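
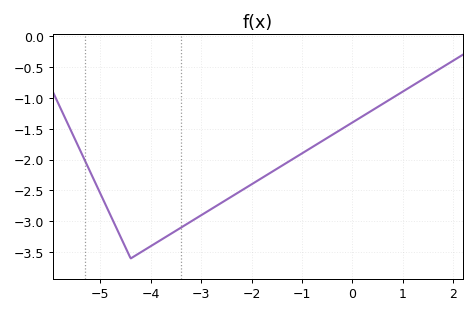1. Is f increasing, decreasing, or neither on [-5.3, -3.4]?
neither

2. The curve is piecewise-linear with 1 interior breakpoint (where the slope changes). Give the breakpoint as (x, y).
(-4.4, -3.6)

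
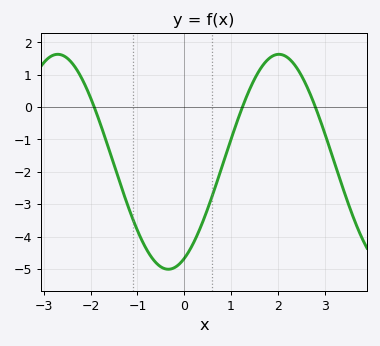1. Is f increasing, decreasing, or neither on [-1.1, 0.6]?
neither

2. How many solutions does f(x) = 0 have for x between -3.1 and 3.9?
3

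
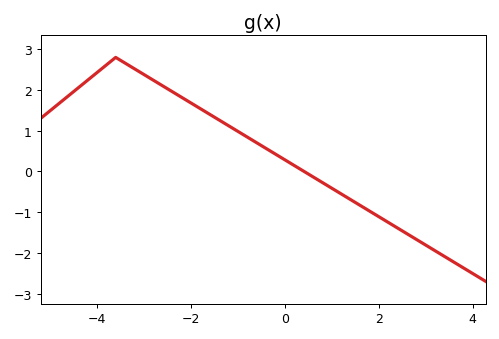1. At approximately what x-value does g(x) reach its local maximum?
-3.6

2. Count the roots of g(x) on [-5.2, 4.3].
1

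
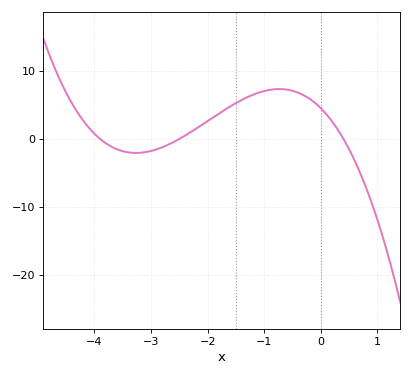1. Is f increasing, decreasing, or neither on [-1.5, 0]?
neither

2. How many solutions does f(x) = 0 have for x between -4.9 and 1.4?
3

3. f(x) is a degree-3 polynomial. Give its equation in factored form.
y = -1.16(x + 3.9)(x + 2.5)(x - 0.4)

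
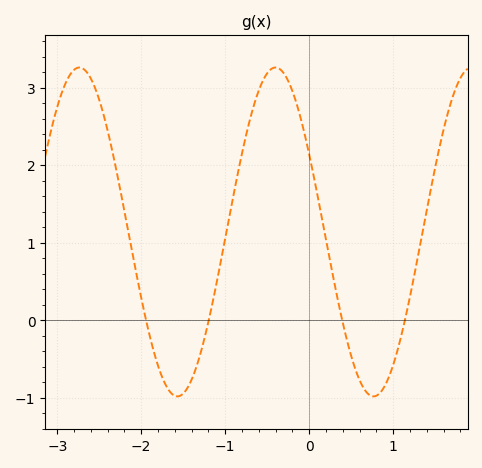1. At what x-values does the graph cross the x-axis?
-1.9, -1.2, 0.4, 1.1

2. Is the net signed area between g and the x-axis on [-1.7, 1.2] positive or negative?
positive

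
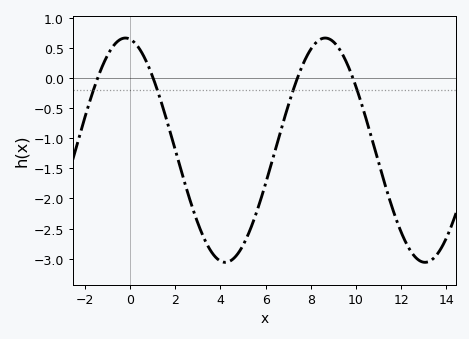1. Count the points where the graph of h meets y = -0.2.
4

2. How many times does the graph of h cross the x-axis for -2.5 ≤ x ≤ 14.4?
4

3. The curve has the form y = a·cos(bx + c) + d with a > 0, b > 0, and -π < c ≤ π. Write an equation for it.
y = 1.86cos(0.71x + 0.15) - 1.2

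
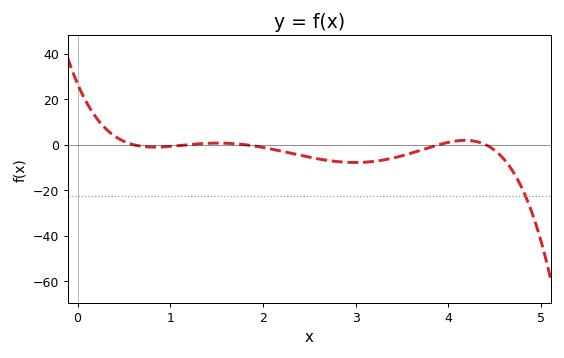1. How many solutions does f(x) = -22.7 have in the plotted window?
1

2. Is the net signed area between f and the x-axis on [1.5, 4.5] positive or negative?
negative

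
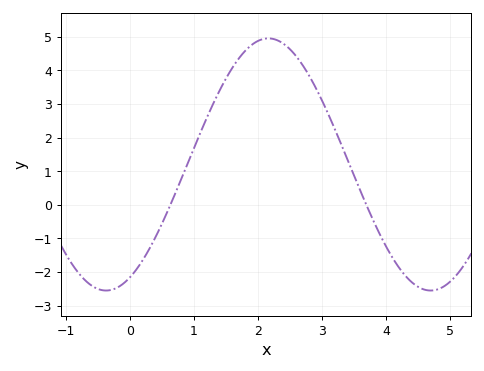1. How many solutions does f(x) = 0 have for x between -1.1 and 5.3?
2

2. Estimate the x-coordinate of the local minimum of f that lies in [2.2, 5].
4.7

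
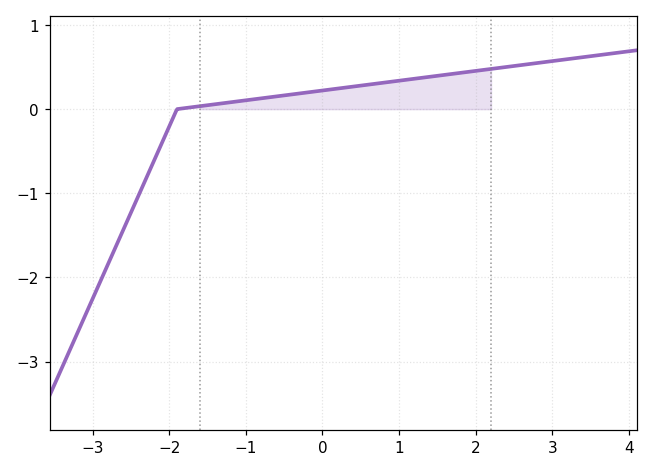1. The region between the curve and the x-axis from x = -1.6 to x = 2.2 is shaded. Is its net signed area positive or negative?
positive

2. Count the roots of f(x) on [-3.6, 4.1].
1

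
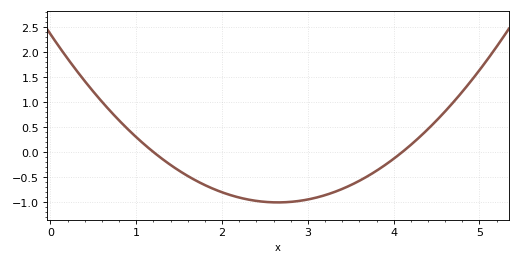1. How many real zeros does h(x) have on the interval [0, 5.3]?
2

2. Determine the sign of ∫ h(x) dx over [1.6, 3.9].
negative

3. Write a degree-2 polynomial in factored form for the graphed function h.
y = 0.48(x - 1.2)(x - 4.1)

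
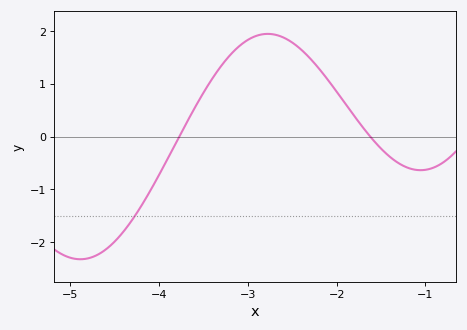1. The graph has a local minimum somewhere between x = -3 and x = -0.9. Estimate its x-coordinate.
-1.06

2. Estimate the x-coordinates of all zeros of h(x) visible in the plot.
-3.77, -1.62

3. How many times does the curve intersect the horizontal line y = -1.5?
1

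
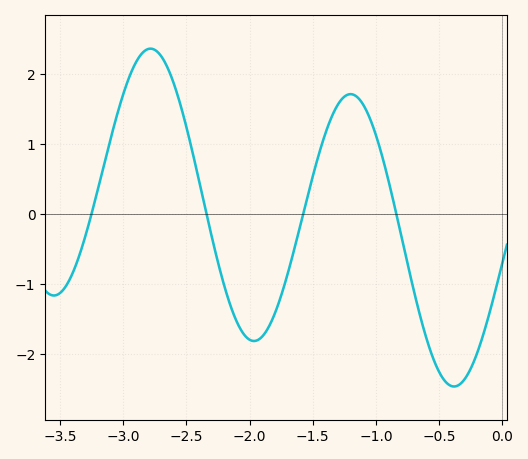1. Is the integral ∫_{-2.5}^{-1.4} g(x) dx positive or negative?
negative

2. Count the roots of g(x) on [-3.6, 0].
4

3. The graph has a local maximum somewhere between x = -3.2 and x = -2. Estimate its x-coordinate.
-2.8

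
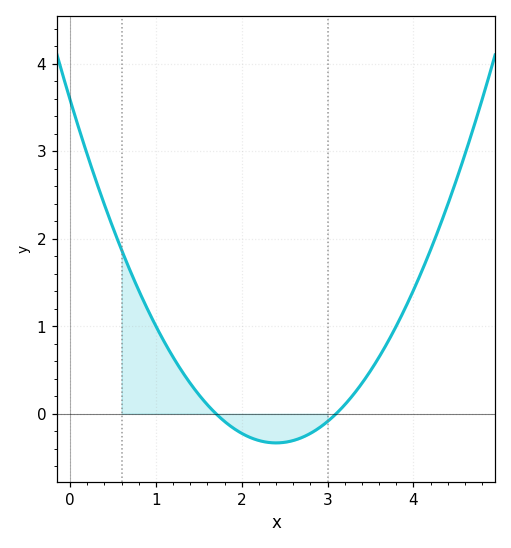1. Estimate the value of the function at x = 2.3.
-0.326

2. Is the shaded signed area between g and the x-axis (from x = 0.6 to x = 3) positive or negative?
positive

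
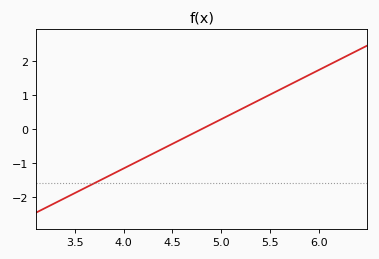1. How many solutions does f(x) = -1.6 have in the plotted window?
1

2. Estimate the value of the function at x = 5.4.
0.9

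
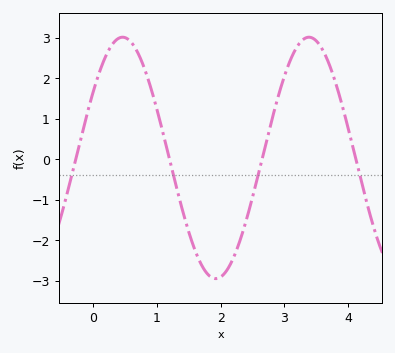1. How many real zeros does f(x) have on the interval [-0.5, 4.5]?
4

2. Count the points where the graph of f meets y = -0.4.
4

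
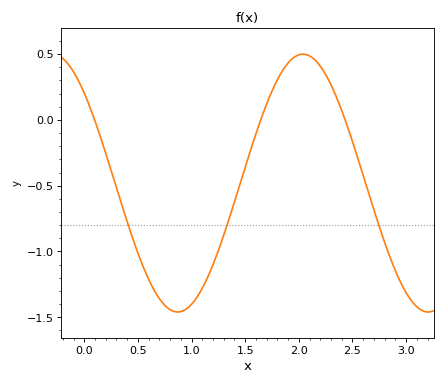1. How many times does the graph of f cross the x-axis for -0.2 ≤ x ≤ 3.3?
3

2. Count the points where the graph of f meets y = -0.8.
3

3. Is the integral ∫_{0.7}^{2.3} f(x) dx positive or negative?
negative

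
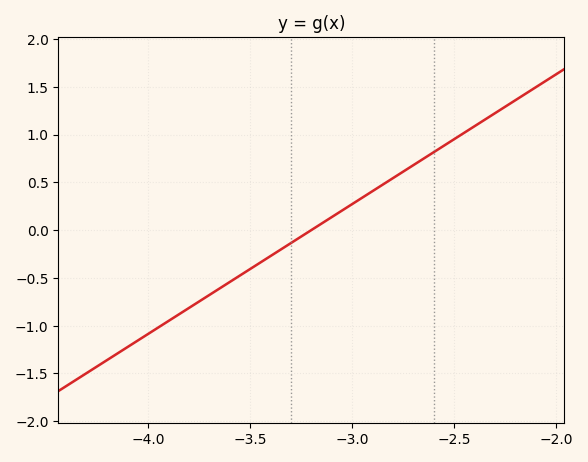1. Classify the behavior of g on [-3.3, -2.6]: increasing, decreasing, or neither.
increasing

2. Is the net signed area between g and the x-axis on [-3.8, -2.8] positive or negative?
negative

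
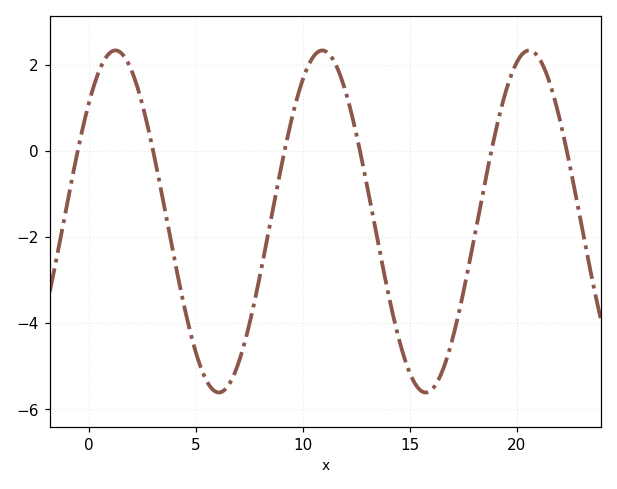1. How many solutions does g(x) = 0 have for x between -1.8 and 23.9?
6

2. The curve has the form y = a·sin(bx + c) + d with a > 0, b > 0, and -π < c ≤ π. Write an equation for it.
y = 3.97sin(0.65x + 0.762) - 1.64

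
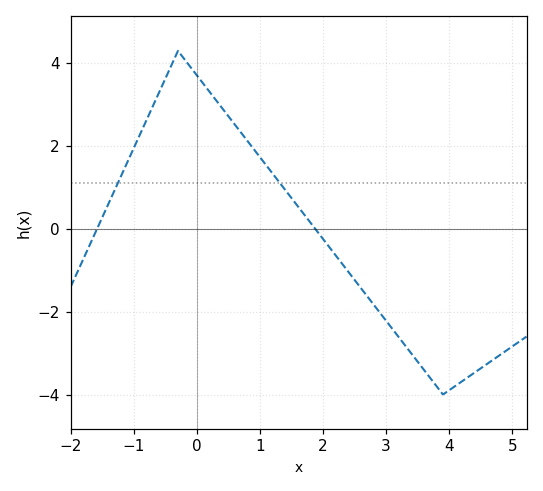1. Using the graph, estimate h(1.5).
0.8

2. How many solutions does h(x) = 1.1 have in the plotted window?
2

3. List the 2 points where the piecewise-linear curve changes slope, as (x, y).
(-0.3, 4.3); (3.9, -4)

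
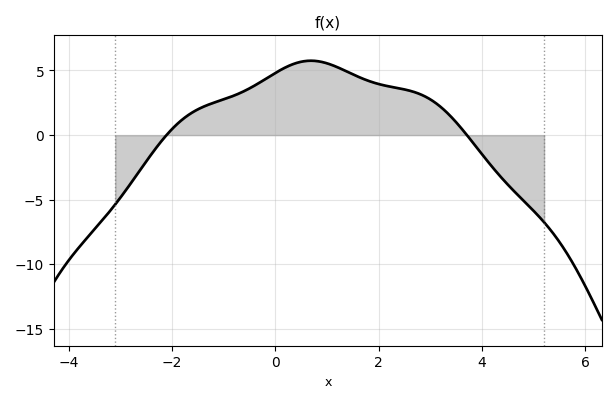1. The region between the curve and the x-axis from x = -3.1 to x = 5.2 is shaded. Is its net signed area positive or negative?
positive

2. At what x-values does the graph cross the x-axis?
-2.2, 3.8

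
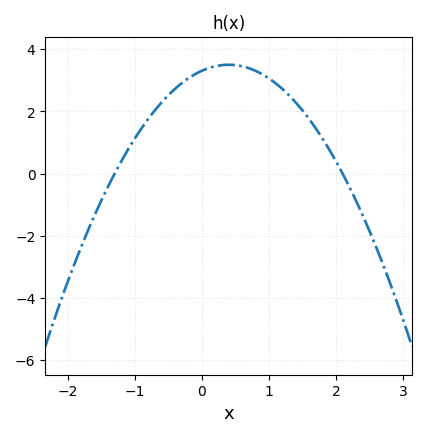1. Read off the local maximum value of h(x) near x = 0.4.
3.5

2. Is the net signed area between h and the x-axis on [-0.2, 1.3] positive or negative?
positive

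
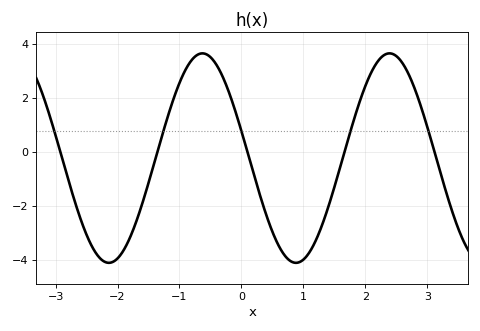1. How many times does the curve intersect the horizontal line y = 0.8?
5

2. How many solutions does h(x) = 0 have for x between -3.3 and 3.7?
5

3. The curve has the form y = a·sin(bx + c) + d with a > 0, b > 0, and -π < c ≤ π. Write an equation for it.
y = 3.88sin(2.08x + 2.88) - 0.22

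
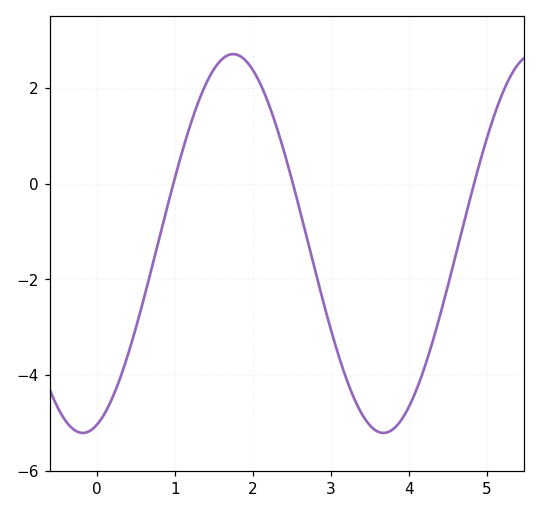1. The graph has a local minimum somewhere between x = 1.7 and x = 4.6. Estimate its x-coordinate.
3.7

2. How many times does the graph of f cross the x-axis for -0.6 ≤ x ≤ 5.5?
3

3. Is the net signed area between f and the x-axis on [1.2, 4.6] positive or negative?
negative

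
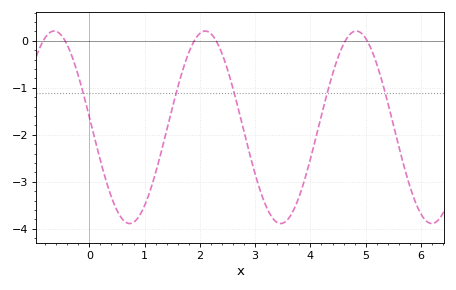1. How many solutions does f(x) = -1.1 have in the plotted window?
5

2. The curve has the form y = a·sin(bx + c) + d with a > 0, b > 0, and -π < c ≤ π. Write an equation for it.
y = 2.05sin(2.3x + 3) - 1.84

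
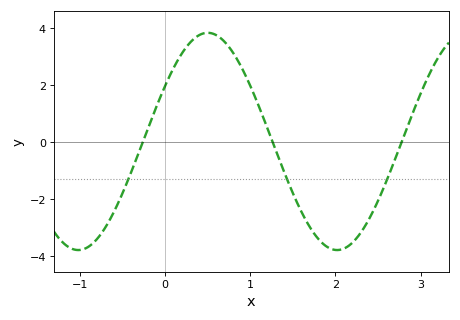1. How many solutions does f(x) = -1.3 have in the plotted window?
3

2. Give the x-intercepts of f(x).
-0.259, 1.26, 2.78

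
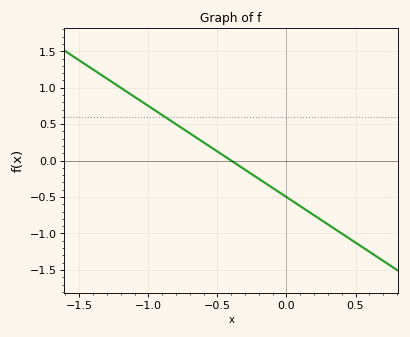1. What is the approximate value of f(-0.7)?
0.4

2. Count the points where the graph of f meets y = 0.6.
1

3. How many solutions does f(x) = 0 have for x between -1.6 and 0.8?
1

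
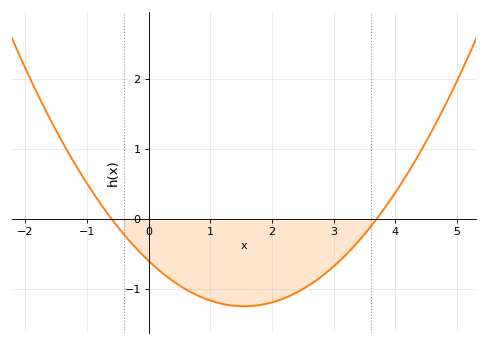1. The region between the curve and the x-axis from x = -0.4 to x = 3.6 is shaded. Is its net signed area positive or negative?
negative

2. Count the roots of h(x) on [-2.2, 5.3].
2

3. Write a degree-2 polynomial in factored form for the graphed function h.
y = 0.27(x + 0.6)(x - 3.7)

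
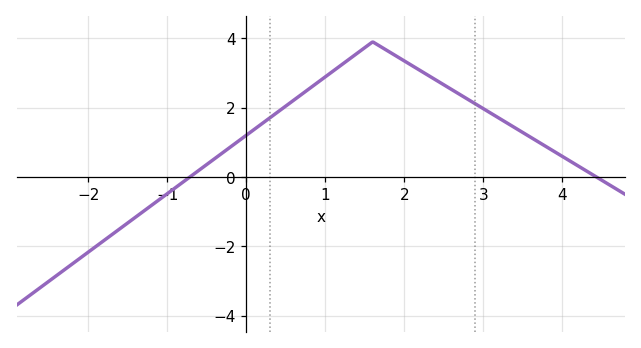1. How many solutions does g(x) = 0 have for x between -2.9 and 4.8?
2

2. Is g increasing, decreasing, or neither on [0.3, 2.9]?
neither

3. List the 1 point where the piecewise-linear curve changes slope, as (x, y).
(1.6, 3.9)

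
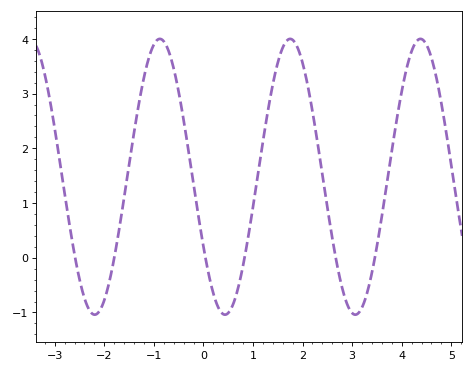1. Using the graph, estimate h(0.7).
-0.552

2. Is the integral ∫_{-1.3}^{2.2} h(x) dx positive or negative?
positive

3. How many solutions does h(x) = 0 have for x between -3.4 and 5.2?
6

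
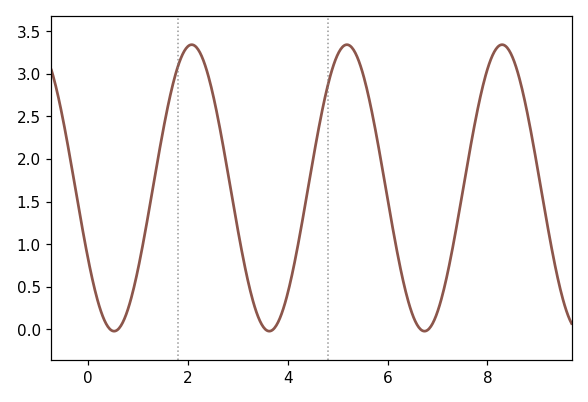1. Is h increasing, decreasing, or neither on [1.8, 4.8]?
neither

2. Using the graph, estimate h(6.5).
0.175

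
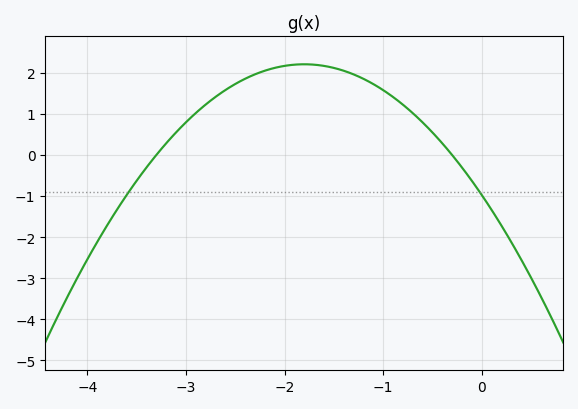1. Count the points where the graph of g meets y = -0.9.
2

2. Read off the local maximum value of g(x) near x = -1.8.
2.2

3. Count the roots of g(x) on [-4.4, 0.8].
2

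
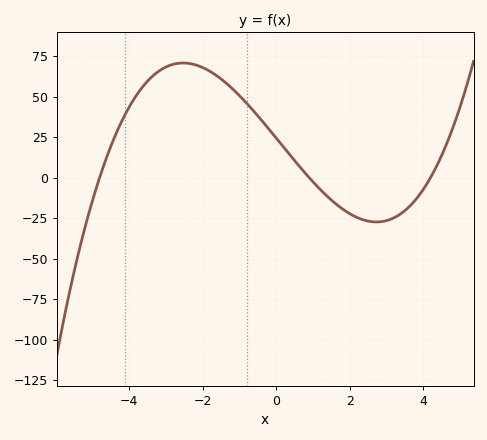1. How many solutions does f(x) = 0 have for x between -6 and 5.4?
3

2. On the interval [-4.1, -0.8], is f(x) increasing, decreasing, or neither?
neither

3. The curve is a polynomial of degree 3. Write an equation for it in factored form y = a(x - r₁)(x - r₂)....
y = 1.35(x + 4.8)(x - 0.9)(x - 4.2)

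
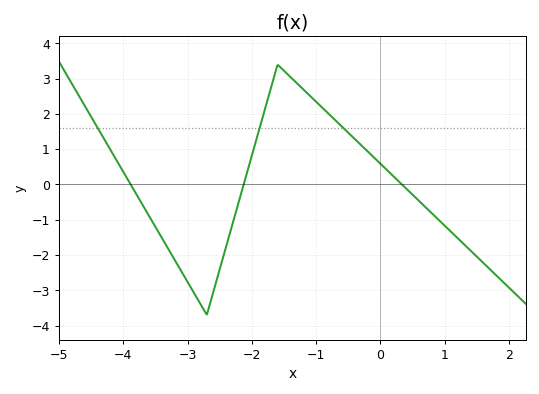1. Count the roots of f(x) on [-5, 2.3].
3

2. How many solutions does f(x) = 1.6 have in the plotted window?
3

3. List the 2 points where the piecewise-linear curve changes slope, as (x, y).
(-2.7, -3.7); (-1.6, 3.4)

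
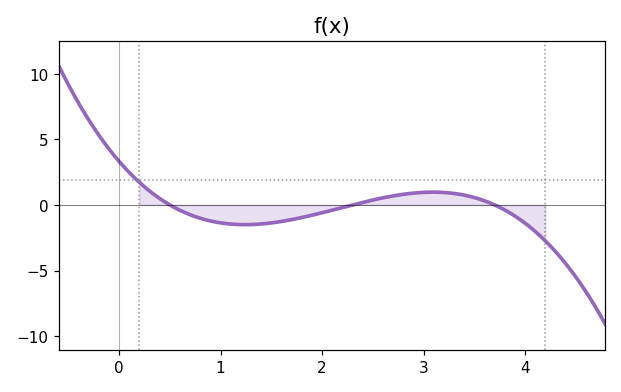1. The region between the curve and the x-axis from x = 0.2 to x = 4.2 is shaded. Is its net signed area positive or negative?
negative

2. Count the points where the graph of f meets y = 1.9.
1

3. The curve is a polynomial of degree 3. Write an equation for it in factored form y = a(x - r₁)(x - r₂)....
y = -0.78(x - 0.5)(x - 2.3)(x - 3.7)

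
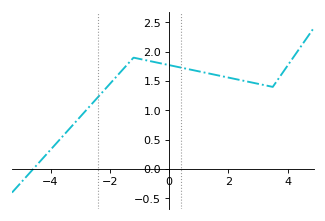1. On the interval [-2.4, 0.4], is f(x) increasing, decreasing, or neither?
neither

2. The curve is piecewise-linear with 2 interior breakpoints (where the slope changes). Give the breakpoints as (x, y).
(-1.2, 1.9); (3.5, 1.4)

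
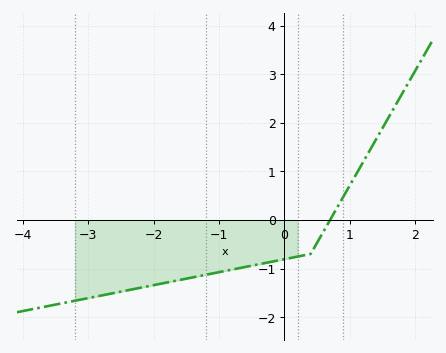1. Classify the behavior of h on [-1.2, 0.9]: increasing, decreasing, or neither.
increasing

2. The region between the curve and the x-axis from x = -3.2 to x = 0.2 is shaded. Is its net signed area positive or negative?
negative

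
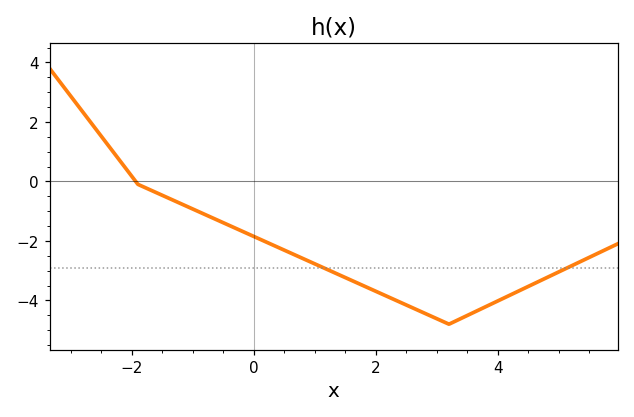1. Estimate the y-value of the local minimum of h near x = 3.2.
-4.8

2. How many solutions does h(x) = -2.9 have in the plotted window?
2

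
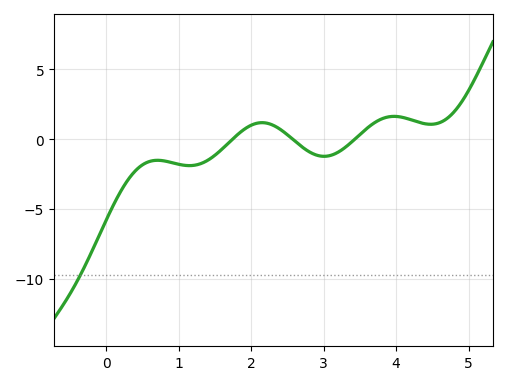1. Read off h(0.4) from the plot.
-2.27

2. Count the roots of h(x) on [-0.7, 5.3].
3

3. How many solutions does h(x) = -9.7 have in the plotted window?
1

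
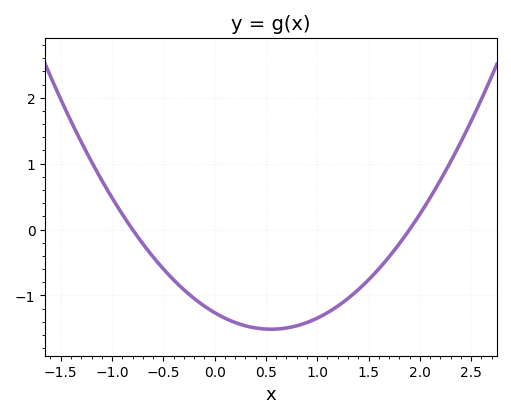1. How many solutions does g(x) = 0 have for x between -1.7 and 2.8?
2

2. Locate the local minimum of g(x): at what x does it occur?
0.55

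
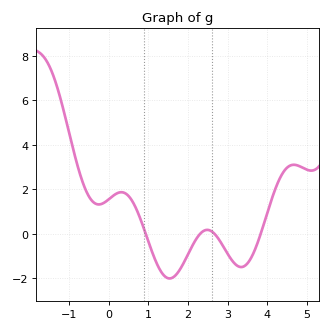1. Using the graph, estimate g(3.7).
-0.673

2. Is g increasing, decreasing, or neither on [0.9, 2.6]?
neither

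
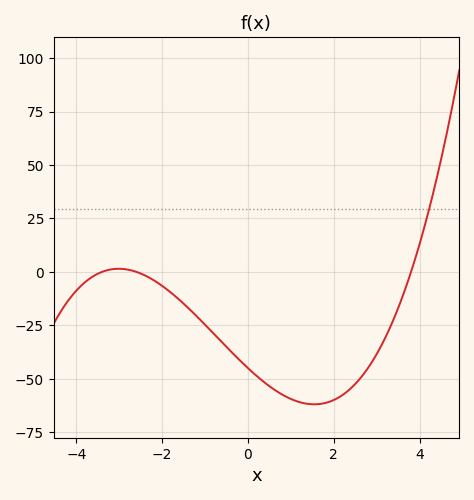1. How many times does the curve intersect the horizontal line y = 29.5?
1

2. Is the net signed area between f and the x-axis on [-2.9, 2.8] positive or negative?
negative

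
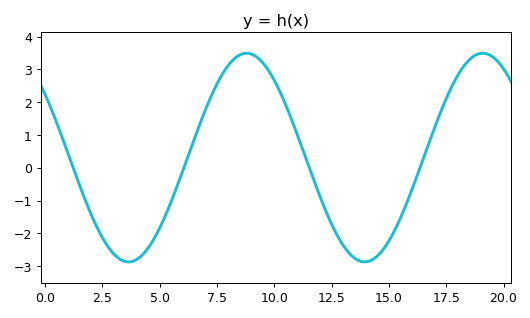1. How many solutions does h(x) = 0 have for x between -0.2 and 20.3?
4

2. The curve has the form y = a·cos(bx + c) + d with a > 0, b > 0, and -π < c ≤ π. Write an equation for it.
y = 3.18cos(0.61x + 0.92) + 0.31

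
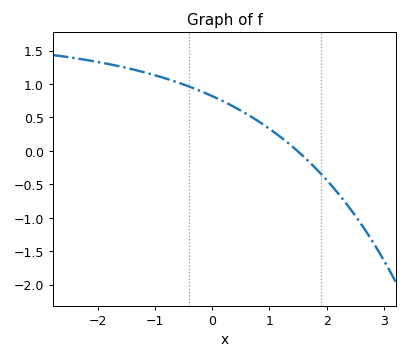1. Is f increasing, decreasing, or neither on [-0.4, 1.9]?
decreasing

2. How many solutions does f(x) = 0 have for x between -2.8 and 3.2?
1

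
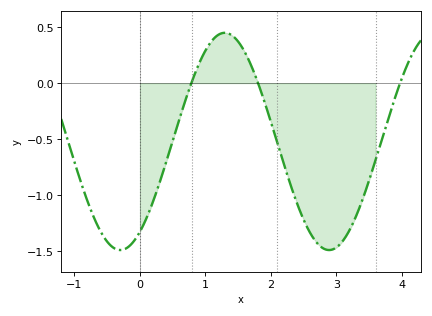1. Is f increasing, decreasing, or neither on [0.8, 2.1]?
neither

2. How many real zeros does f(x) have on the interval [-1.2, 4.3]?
3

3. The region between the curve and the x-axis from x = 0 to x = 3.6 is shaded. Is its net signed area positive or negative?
negative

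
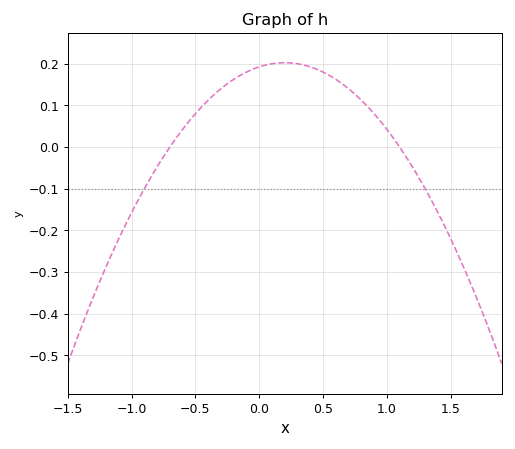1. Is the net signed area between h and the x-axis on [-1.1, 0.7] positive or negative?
positive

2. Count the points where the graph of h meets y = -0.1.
2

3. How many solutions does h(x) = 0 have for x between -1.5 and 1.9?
2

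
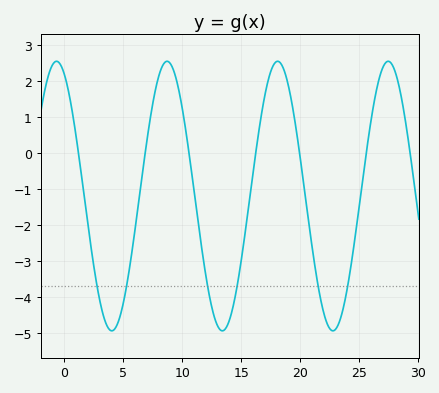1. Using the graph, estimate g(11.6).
-2.53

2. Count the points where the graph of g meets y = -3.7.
6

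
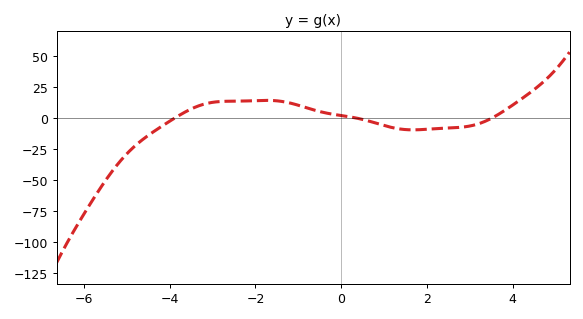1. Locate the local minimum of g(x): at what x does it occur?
1.6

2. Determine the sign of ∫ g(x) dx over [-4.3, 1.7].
positive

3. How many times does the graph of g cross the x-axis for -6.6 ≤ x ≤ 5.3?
3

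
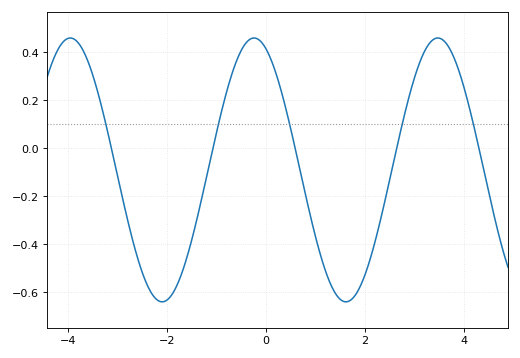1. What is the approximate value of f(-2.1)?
-0.64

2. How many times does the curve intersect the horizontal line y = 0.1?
5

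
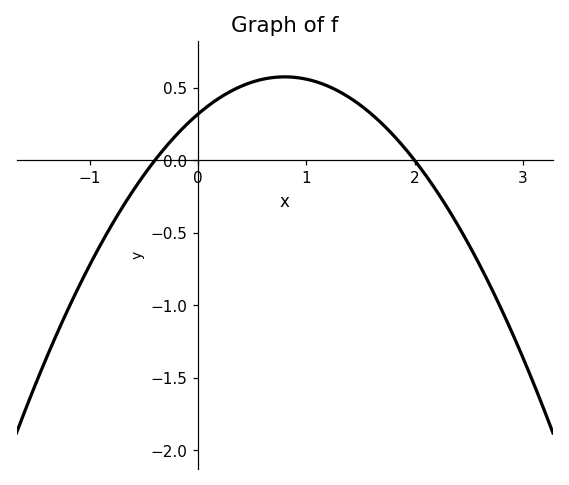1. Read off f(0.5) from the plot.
0.54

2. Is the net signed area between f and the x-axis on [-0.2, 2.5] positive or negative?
positive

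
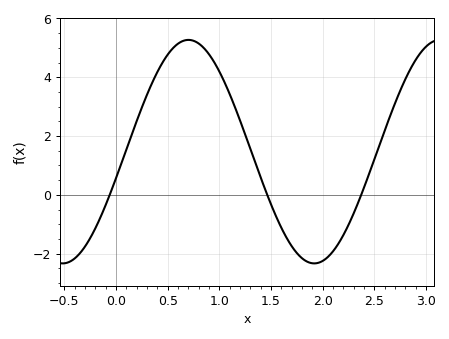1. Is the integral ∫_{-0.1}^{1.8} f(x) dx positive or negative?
positive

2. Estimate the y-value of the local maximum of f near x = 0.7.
5.27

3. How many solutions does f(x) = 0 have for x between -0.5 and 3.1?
3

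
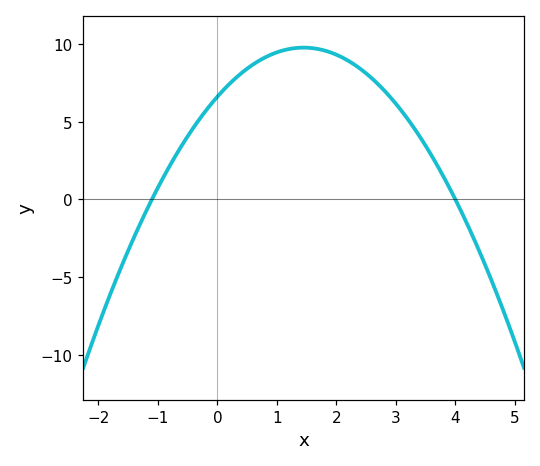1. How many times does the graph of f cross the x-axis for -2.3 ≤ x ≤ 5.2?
2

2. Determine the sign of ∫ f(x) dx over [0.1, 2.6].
positive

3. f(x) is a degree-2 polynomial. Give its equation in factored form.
y = -1.5(x + 1.1)(x - 4)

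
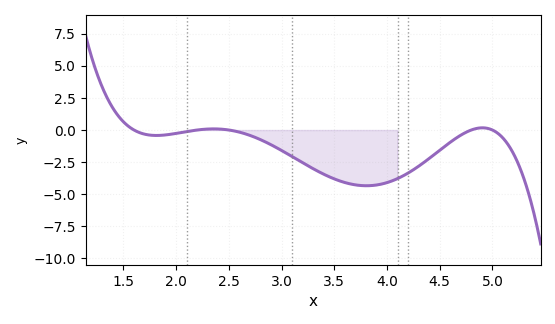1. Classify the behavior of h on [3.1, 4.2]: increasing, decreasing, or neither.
neither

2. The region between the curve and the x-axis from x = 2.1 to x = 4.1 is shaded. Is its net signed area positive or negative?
negative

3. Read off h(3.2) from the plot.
-2.55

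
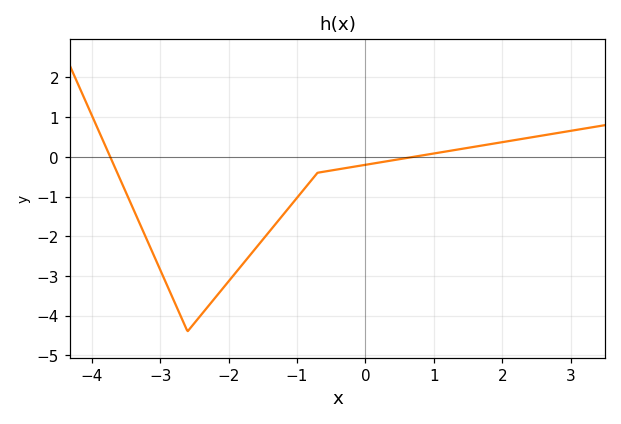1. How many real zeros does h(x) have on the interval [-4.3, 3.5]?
2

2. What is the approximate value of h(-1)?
-1.03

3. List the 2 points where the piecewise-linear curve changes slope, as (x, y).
(-2.6, -4.4); (-0.7, -0.4)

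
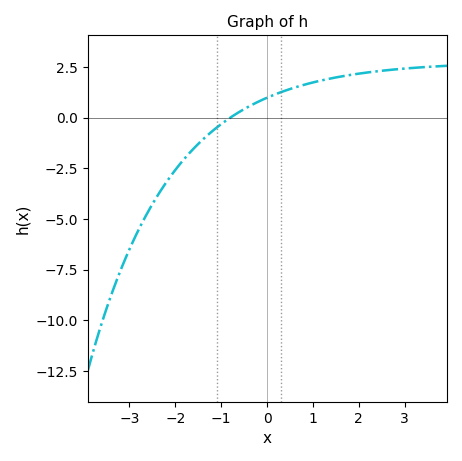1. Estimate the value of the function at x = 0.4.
1.4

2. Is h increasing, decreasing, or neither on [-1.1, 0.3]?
increasing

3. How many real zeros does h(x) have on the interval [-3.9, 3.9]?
1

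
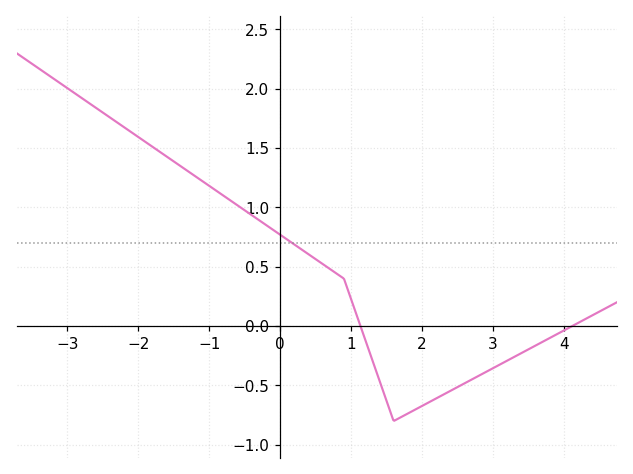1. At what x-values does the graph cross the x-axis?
1.13, 4.12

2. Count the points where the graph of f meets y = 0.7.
1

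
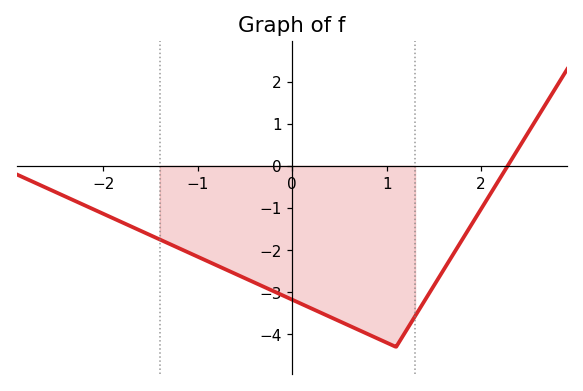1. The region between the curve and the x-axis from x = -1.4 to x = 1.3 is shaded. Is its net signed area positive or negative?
negative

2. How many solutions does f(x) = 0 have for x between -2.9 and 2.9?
1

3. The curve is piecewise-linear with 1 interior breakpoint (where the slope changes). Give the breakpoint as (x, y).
(1.1, -4.3)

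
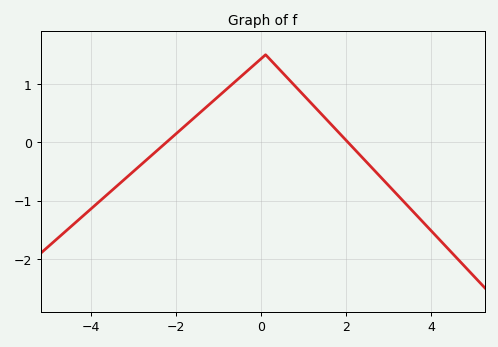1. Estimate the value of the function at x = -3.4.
-0.749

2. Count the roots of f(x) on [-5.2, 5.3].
2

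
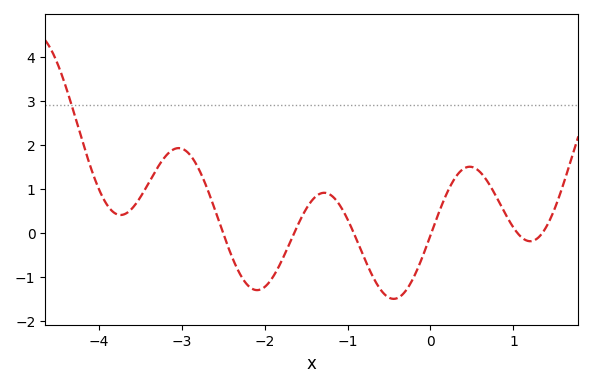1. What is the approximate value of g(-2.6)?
0.5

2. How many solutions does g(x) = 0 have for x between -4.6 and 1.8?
6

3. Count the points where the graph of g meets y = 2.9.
1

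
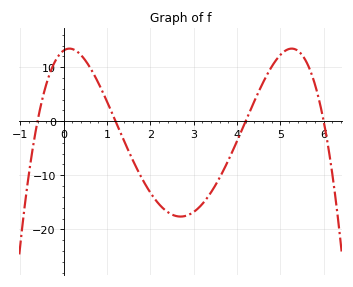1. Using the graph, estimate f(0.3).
13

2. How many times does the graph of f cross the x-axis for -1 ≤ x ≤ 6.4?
4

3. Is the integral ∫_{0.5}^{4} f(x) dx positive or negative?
negative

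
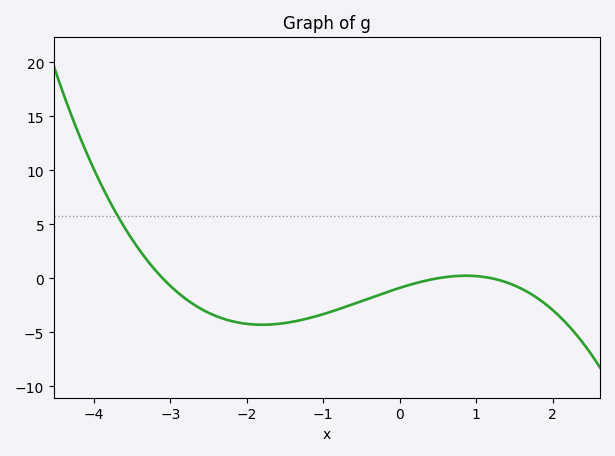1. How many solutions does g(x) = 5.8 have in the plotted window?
1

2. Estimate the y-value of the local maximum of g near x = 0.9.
0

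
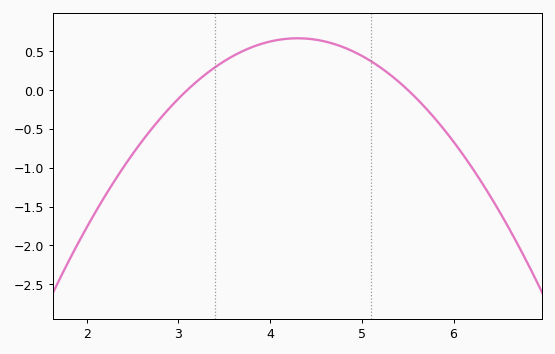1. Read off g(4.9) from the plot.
0.497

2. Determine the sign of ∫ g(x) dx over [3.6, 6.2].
positive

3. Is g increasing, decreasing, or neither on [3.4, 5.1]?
neither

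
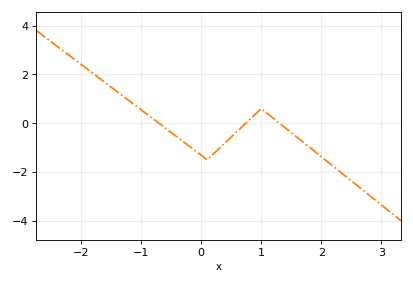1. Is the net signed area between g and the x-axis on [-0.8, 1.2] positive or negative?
negative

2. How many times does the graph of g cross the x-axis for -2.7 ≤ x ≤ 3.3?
3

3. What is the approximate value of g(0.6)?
-0.333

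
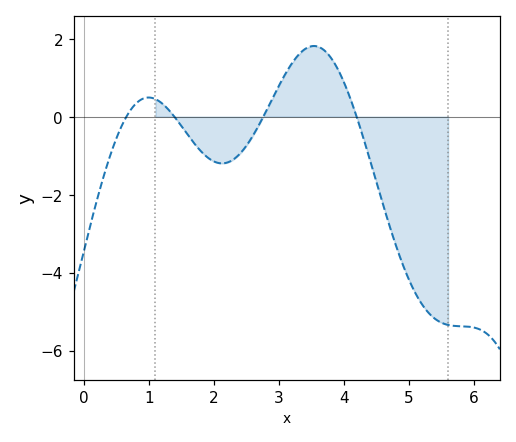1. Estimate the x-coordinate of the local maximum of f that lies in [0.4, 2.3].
1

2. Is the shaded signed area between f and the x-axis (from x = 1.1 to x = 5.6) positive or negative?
negative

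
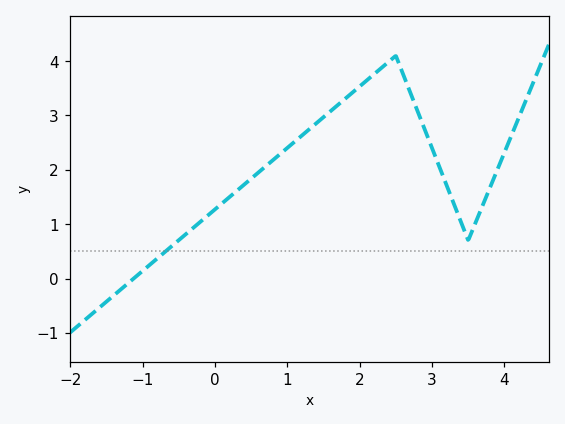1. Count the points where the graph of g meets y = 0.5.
1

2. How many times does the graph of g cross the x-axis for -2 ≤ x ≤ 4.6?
1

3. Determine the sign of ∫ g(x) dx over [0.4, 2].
positive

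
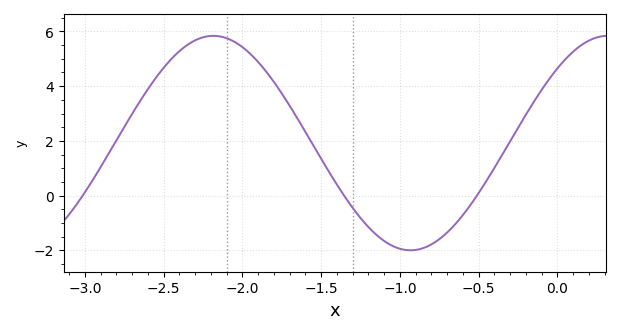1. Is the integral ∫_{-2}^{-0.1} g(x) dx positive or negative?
positive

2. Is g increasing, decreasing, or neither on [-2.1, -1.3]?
decreasing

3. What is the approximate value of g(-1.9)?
4.88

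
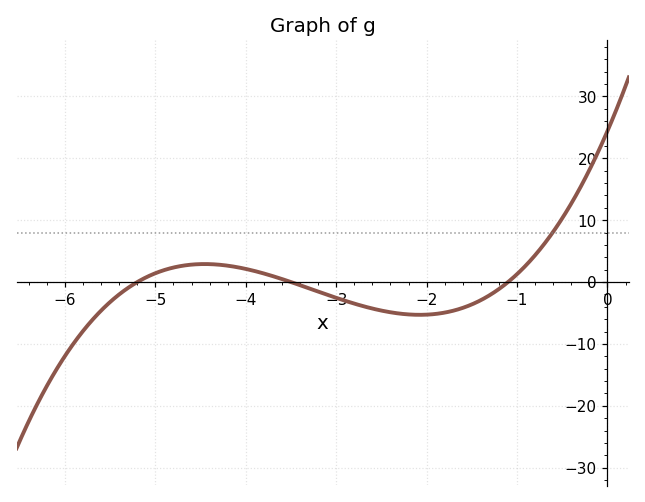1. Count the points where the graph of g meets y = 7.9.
1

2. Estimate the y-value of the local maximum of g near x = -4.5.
2.91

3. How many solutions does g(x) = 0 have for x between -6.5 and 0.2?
3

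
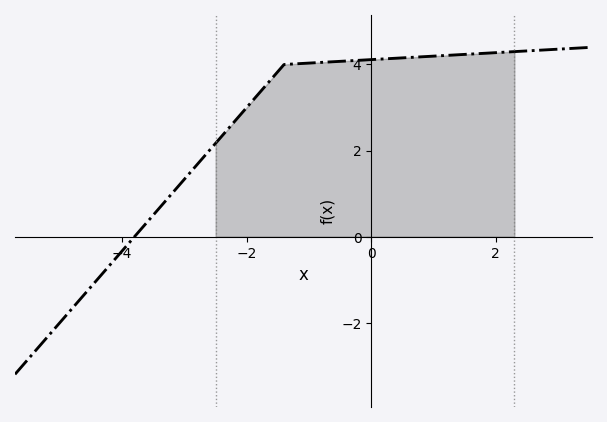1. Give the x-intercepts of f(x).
-3.8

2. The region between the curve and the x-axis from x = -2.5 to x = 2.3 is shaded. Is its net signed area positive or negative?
positive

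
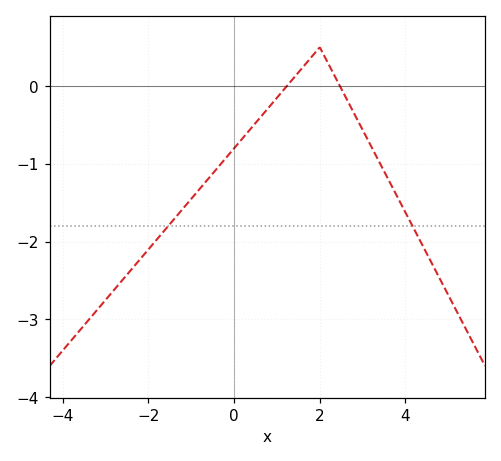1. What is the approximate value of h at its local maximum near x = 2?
0.5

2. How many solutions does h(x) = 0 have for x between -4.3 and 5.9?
2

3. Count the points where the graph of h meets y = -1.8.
2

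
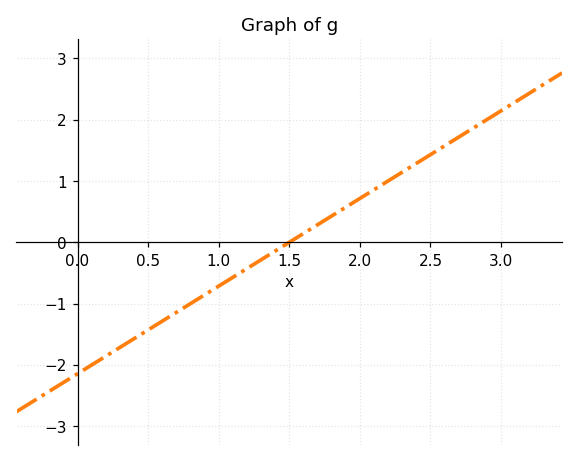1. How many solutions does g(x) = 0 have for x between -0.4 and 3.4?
1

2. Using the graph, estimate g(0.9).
-0.9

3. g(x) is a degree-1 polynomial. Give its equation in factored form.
y = 1.43(x - 1.5)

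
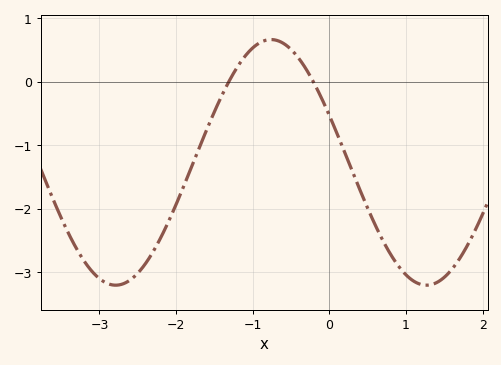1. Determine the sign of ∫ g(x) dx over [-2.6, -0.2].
negative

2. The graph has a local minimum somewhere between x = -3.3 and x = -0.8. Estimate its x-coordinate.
-2.79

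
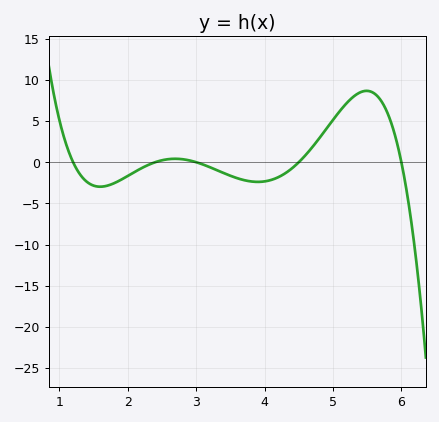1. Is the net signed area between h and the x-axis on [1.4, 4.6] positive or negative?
negative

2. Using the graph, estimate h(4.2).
-1.82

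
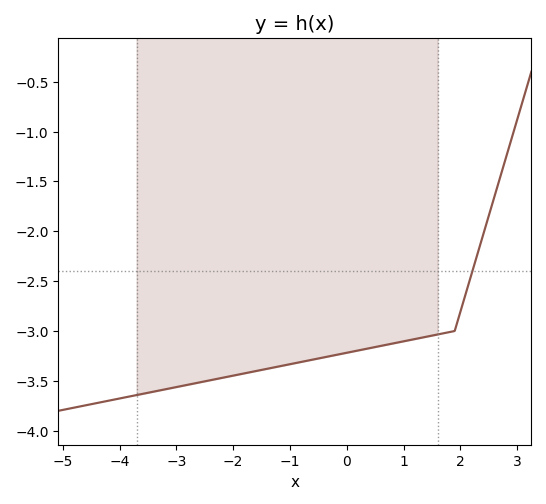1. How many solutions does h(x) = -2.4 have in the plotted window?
1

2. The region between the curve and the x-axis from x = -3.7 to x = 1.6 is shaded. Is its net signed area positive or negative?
negative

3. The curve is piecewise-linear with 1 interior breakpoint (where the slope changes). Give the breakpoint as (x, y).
(1.9, -3)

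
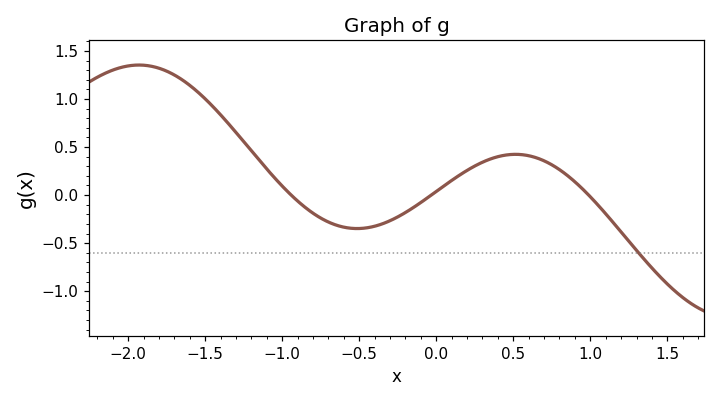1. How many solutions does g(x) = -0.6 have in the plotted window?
1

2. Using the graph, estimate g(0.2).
0.25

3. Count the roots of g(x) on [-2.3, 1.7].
3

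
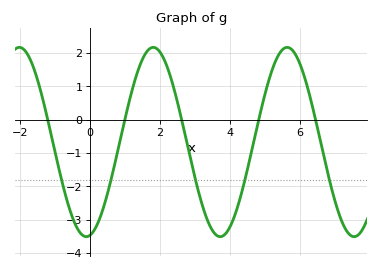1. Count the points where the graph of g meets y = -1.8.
5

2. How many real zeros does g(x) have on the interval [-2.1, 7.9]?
5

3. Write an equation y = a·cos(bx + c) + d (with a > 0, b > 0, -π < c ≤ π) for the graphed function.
y = 2.84cos(1.6x - 3) - 0.67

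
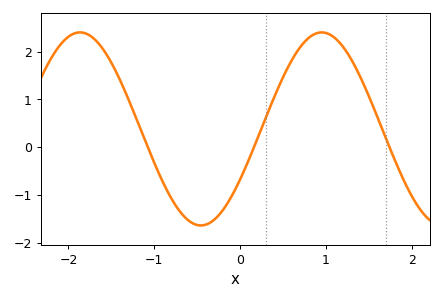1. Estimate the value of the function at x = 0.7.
2.09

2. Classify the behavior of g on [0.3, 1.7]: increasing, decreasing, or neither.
neither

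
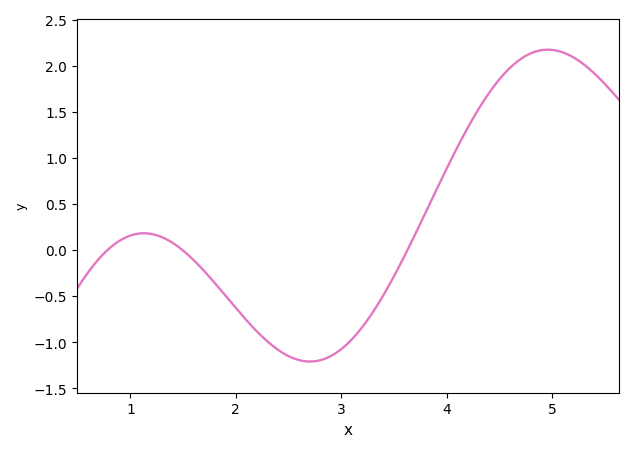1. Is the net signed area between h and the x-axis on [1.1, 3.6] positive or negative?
negative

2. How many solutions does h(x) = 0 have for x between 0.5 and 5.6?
3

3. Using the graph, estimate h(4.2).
1.35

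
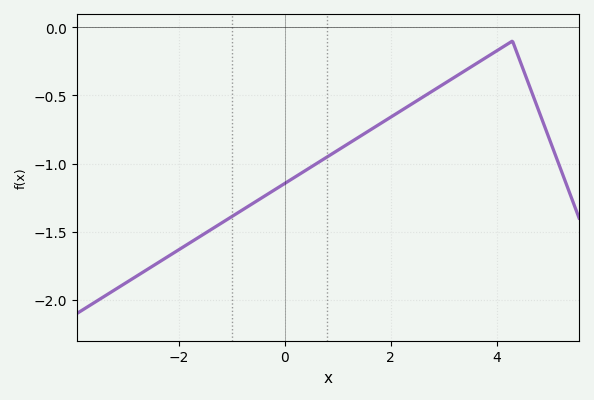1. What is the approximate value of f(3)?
-0.416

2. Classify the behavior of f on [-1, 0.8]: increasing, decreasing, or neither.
increasing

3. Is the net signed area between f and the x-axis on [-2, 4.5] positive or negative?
negative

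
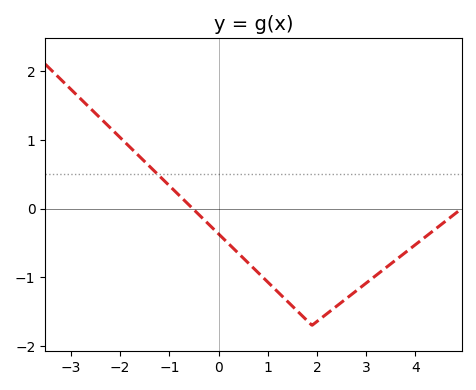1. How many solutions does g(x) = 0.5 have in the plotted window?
1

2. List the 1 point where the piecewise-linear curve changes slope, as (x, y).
(1.9, -1.7)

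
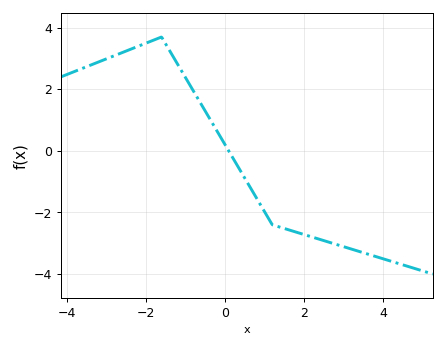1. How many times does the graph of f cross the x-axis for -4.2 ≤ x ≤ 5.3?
1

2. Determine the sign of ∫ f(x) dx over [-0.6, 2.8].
negative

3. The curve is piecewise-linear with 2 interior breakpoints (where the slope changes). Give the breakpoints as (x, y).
(-1.6, 3.7); (1.2, -2.4)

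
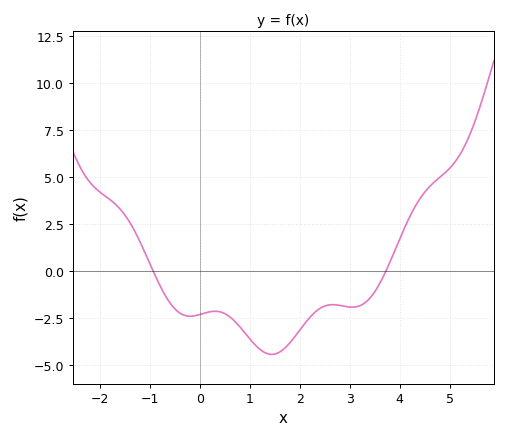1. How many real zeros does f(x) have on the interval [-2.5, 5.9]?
2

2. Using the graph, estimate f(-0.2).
-2.39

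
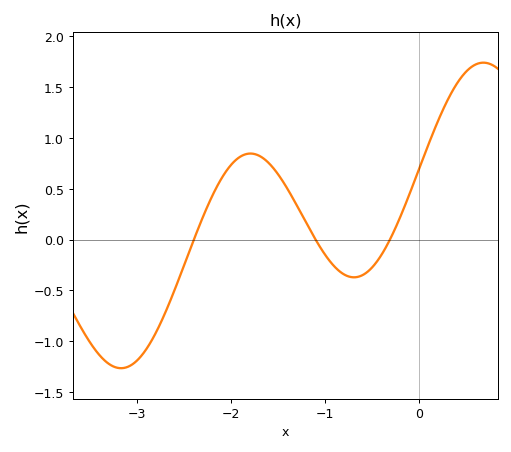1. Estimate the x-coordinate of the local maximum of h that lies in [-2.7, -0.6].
-1.8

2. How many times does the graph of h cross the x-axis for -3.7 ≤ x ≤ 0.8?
3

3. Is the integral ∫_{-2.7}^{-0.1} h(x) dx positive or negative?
positive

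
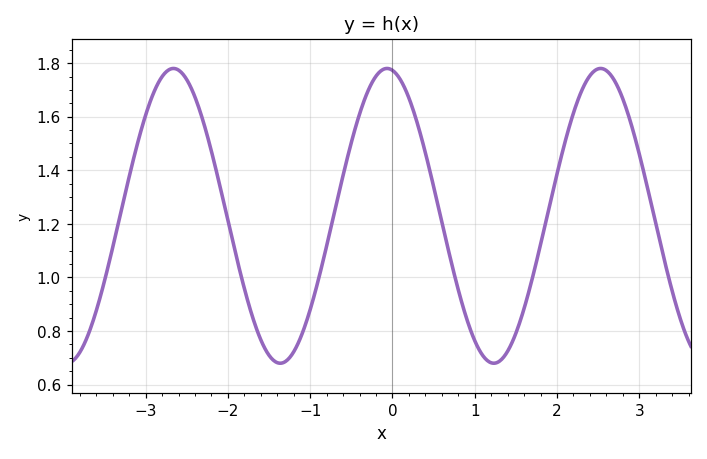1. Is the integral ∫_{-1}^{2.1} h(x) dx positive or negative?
positive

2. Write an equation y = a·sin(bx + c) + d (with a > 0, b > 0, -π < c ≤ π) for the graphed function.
y = 0.55sin(2.4x + 1.7) + 1.23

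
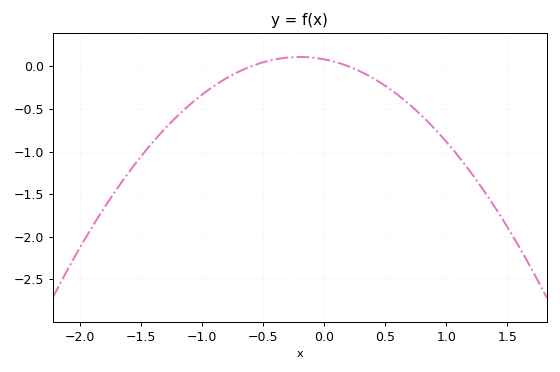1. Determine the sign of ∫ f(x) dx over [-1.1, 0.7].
negative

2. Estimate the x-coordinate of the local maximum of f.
-0.2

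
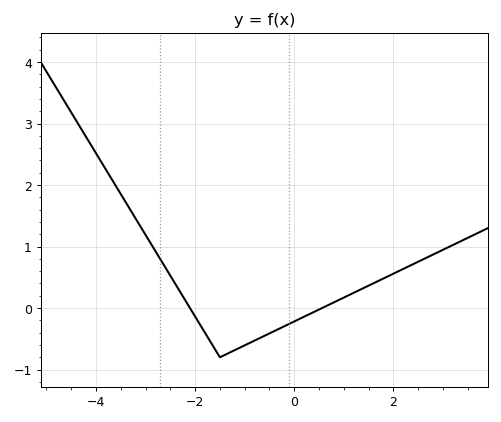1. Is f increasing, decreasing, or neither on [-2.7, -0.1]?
neither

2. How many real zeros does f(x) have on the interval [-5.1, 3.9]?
2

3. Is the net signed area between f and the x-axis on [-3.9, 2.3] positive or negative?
positive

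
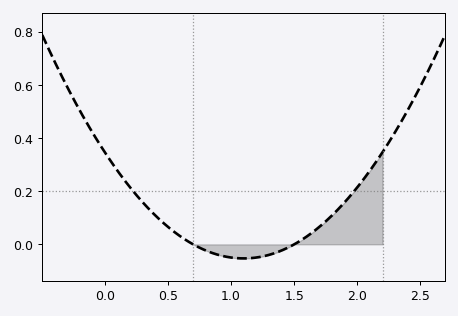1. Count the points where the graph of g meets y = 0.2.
2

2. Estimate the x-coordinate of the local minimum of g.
1.1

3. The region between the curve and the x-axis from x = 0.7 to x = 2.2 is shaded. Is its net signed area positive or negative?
positive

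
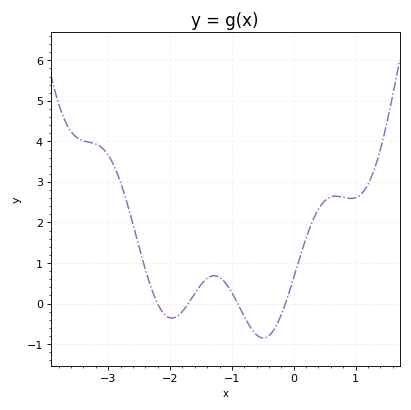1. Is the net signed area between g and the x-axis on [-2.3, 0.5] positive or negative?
positive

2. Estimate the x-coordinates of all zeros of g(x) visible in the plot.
-2.2, -1.7, -0.9, -0.1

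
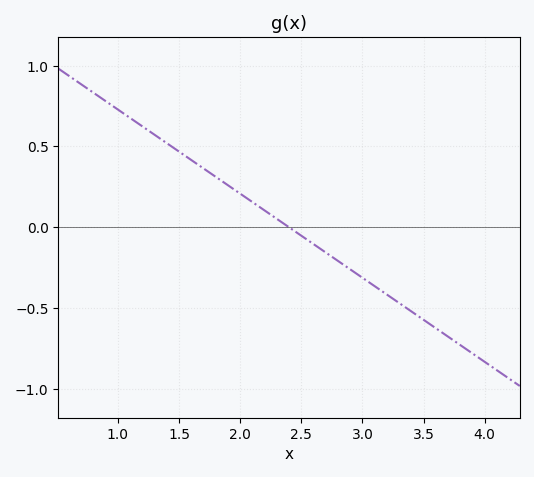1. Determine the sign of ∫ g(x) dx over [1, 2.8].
positive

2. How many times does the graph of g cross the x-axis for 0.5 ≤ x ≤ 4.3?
1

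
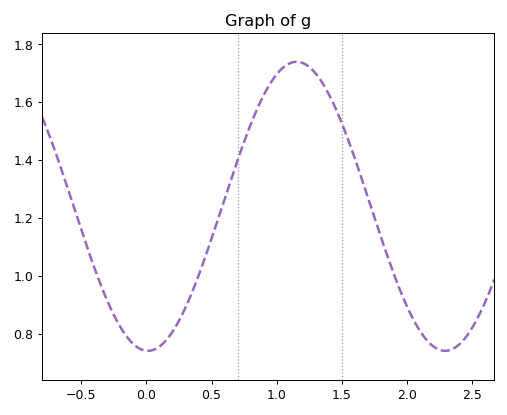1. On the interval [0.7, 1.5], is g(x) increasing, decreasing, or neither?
neither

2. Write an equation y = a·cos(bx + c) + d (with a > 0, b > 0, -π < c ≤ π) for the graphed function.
y = 0.5cos(2.75x + 3.11) + 1.24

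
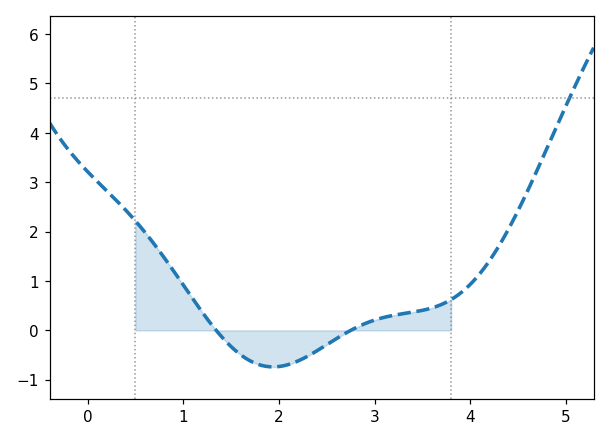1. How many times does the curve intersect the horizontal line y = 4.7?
1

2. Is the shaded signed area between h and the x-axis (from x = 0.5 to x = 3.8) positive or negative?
positive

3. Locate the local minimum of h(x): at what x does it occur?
1.9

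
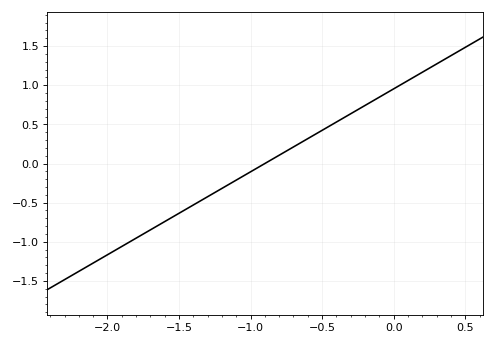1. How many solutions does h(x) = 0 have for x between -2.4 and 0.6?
1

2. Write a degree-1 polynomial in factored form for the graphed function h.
y = 1.06(x + 0.9)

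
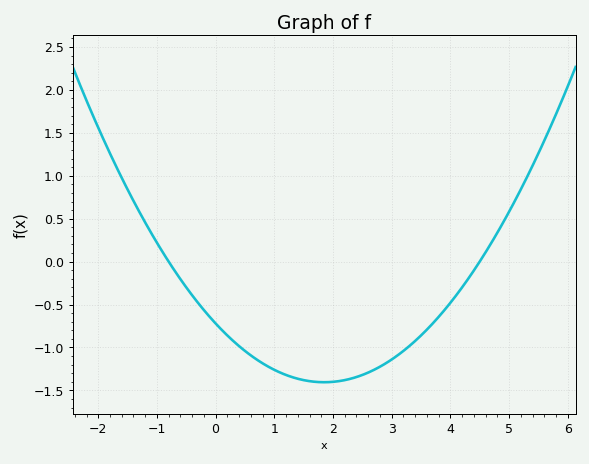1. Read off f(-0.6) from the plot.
-0.2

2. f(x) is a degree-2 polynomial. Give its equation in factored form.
y = 0.2(x + 0.8)(x - 4.5)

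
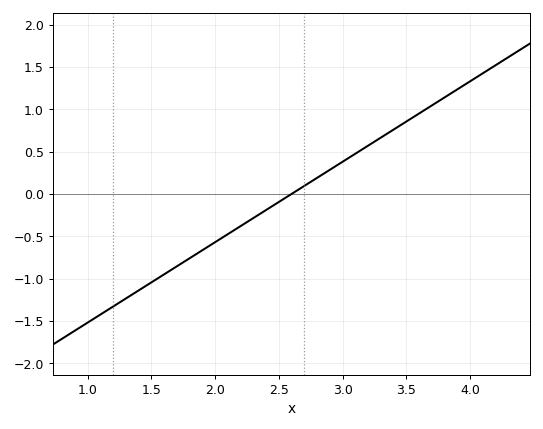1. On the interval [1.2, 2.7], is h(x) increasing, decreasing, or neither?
increasing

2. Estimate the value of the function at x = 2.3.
-0.285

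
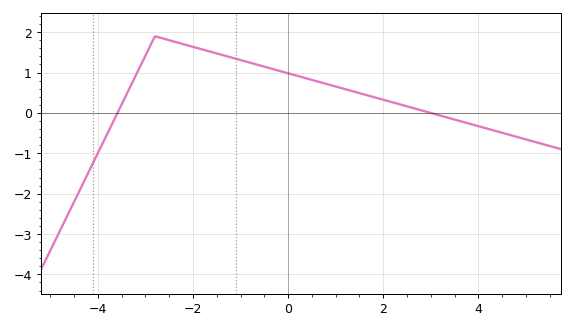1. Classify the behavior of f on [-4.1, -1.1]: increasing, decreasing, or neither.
neither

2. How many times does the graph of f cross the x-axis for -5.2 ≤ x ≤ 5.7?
2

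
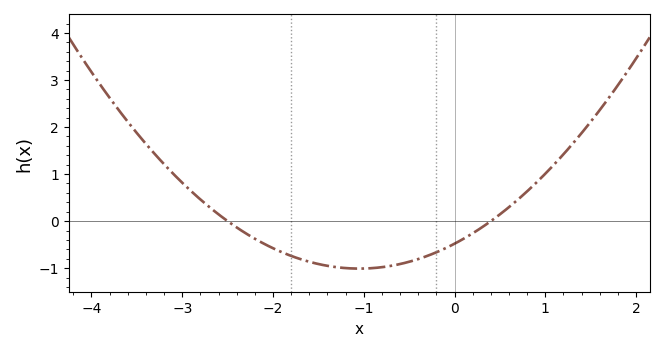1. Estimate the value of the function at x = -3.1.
1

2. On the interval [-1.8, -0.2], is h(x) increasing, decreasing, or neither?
neither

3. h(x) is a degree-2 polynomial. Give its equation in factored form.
y = 0.48(x + 2.5)(x - 0.4)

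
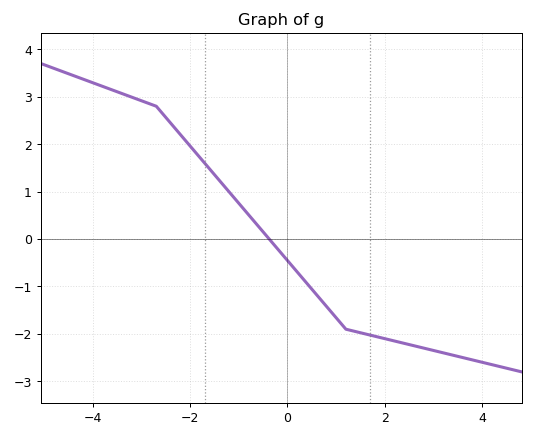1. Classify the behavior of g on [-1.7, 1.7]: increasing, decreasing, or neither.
decreasing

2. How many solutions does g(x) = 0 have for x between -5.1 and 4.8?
1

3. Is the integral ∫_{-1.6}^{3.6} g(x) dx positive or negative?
negative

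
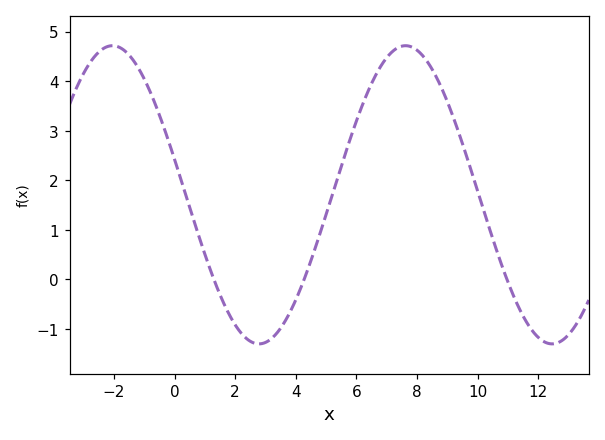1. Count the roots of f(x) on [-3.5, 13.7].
3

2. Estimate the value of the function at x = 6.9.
4.4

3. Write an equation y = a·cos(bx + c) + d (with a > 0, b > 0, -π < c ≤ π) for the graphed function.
y = 3.01cos(0.65x + 1.33) + 1.71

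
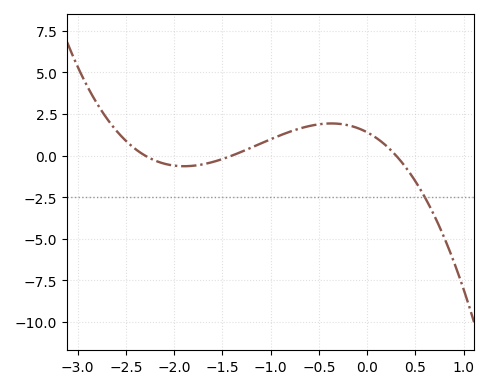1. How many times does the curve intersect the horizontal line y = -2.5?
1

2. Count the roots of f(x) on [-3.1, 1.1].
3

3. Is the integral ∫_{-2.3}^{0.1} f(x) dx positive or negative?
positive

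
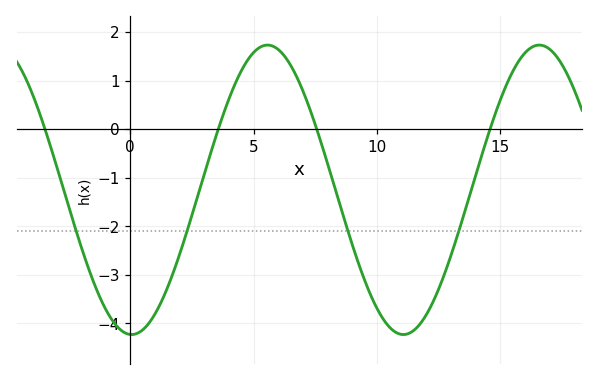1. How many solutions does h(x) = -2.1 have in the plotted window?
4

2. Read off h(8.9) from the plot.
-2.22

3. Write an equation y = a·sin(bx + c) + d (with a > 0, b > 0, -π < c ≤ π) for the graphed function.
y = 2.98sin(0.57x - 1.6) - 1.25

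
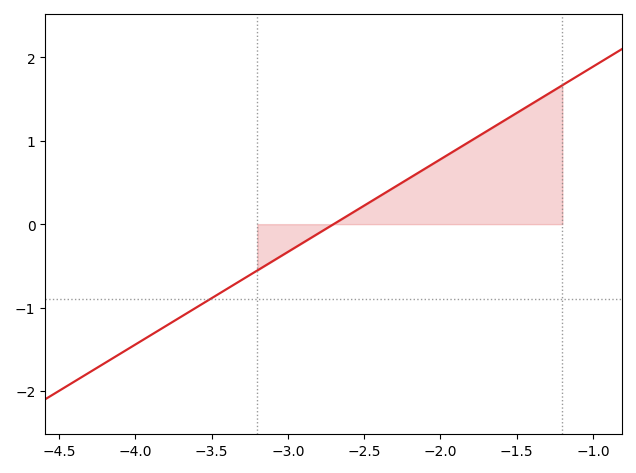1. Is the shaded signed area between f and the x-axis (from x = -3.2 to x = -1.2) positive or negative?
positive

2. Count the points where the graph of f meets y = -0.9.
1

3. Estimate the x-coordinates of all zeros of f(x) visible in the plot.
-2.7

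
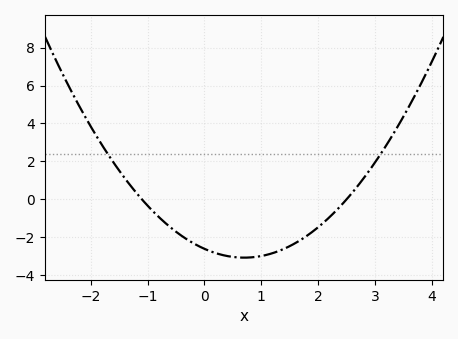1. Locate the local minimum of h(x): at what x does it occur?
0.7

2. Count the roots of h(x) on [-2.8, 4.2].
2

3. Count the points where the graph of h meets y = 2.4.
2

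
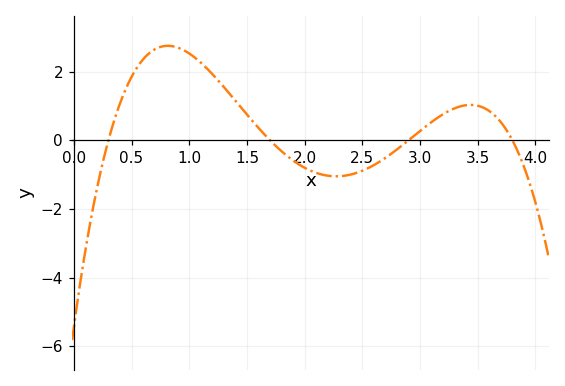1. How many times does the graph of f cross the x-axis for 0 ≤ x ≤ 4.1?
4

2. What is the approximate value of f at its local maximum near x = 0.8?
2.75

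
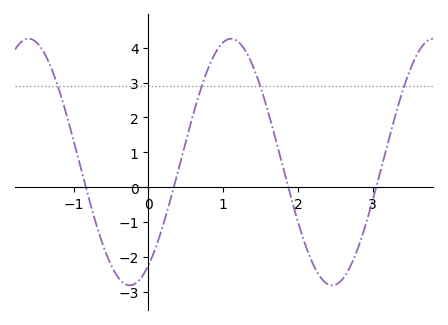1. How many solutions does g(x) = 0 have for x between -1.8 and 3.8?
4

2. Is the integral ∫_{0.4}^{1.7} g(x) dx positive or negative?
positive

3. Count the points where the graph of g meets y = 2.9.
4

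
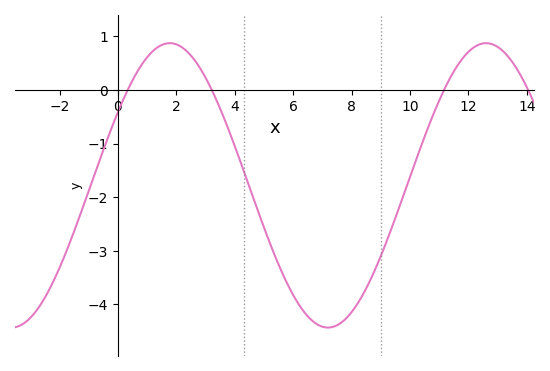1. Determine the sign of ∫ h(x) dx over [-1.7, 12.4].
negative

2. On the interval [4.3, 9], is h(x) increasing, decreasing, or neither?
neither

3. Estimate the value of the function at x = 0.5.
0.178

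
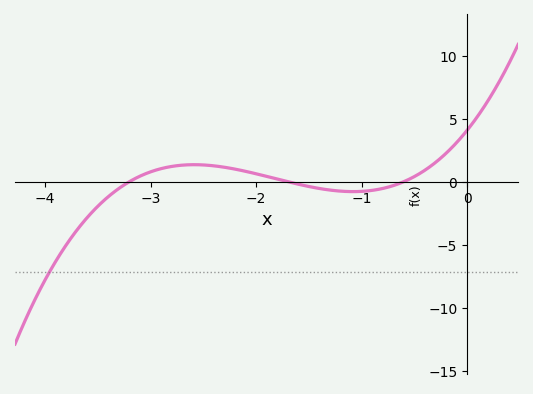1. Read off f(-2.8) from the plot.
1.21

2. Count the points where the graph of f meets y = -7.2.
1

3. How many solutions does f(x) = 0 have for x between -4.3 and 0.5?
3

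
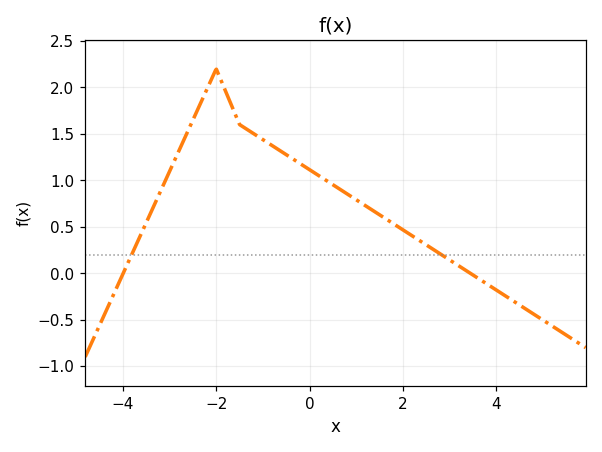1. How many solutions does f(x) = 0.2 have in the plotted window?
2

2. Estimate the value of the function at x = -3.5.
0.55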